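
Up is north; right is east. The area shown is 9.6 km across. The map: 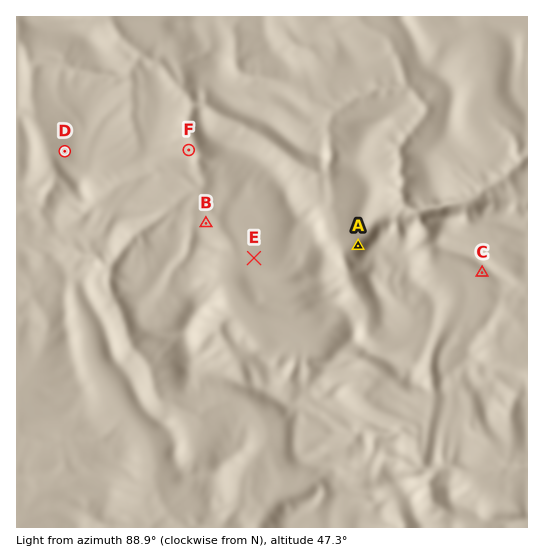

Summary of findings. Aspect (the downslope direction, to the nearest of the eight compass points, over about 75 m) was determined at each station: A NW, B NE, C SW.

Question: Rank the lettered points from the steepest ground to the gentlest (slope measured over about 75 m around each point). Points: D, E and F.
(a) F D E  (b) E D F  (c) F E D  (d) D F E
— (a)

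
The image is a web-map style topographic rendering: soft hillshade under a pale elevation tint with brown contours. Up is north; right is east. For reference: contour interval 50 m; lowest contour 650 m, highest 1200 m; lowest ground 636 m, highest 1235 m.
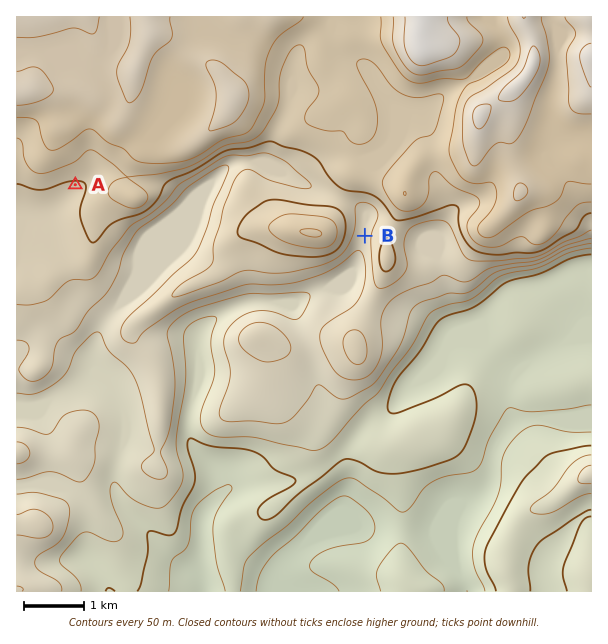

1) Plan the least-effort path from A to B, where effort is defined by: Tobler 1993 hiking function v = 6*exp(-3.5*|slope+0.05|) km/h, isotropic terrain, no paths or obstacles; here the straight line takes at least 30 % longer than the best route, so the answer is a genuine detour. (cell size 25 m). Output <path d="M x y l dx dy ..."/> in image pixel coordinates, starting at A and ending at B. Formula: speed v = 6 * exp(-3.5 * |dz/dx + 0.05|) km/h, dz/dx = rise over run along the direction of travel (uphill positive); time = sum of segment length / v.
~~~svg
<path d="M75 185l3-2 17 0 9-4 63 0 3-2 13 0 42-21 14 0 78 39 12 0 15 8 6 6 12 24 3 3"/>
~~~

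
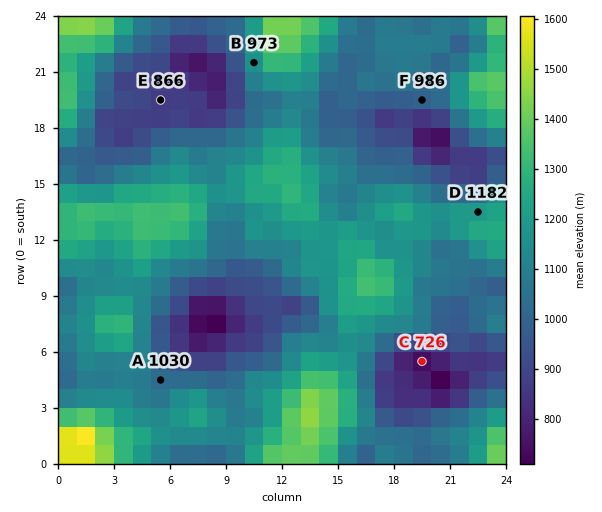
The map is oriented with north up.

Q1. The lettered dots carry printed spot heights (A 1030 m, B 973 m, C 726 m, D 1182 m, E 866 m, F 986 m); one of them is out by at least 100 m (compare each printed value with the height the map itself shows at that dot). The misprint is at B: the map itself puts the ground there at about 1148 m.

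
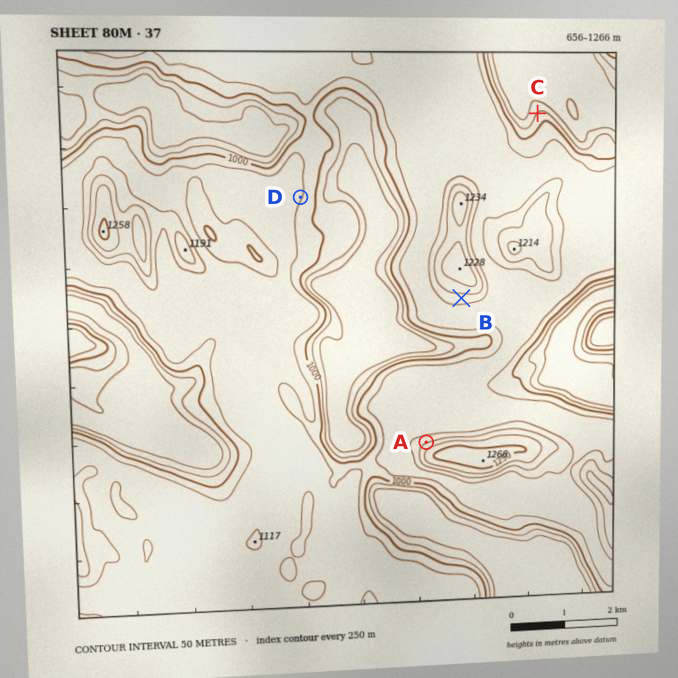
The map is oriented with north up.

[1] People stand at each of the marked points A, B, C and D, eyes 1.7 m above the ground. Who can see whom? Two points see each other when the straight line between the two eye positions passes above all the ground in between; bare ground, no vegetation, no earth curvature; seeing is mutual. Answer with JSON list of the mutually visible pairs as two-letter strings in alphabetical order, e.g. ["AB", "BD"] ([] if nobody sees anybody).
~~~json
["AB", "AD"]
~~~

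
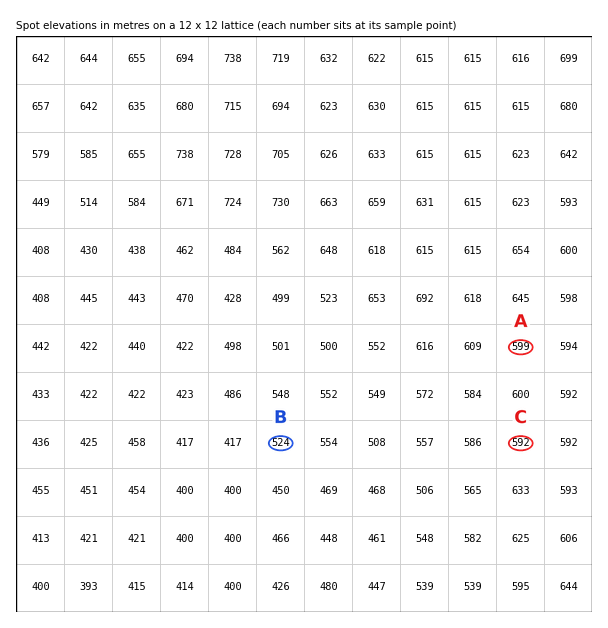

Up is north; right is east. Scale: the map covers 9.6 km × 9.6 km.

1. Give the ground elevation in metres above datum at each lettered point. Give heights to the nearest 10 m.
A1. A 600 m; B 520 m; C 590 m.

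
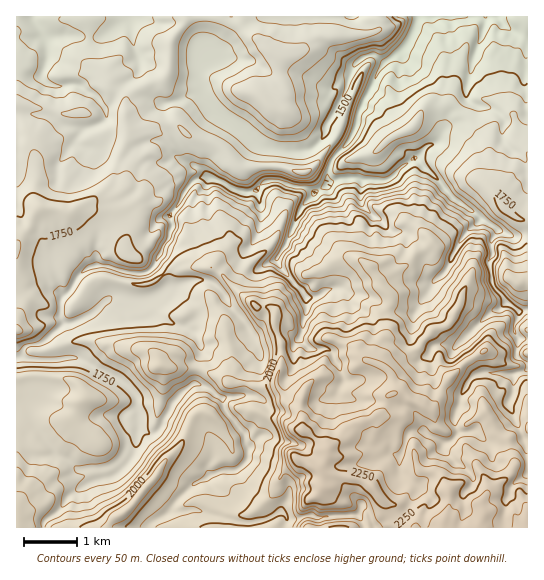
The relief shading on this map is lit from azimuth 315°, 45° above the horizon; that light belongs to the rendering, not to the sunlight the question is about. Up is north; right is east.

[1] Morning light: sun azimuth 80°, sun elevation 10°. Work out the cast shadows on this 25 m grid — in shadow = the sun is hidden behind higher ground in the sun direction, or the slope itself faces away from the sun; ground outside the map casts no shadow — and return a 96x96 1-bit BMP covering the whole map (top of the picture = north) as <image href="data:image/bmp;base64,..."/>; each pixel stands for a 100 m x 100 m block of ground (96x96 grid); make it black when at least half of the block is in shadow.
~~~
<image width="96" height="96" href="data:image/bmp;base64,Qk2+BAAAAAAAAD4AAAAoAAAAYAAAAGAAAAABAAEAAAAAAIAEAAATCwAAEwsAAAIAAAAAAAAA////AAAAAAAGAAAAAAD+ABzAAAAAB8AAAAf8APAAAAgBj+AAA///h/BgAAgAT/AAAf//gfAgCAsAH/gAA//+gfADjA4AP/wAA//+AfAHiA4AP/4AA///A+AfjgwAH/8AD///AeAfDwQAD/+Af///AAAPBwAAB//Af///AABiBgAAA//AP///AADgDgAAAf/gH//+AADgPBAAAH/wB//wAAHgPAAAAB/wA//wAAHgeEAAAB/4H//3AADA8AAAAA/8H///AADA8AAAAA/+D///AABAcAEAAA/+B//8AAAHAQMAAA//Af/4AAAOMwMAAA//Af/4AAAMMwcAAAP/Af/4AAAMMA8AAAP/g//4AAAYPw8AAAP/g//4AGAQPw8AwAPvw//4APgAHg8AAAfnz//4APgAHg8AYA/j//+8ABAAHg8A4D/h/n+8AAAADAYAAP/g/n+MAAADhAYAA//AfH+CBgADgAYAB//AAH+IDgADAAAAD//AAD+JngACYIAAP/+ADD/JnwAGcANAP/+AHH/J/wAGfgcAH+AAGH/P/gAAfgcABwAAPn/f8AAgPwMCAAAAcP+PwAAwHwcAAAAAeP+PwAB4DwcAAAAAfP8HgAA4A4YAAAAB/f8HAQA4AYcAwAAB//8HgSA/wAMAwAAA//sDgeAfwBMAwAAAf/gDg8AfwB4AwAAAf/ADg5gf4D4A4AAAd+AD7/gf4DwAcAAAZ4AHP/AP4HwAOAAA/wAfH+AP8PwAGAAA/gA8H+AH8PAADAPg/AB8H8AD+PAAAH7wcAD4D8AB+PAAA/h4AAH4D4AA+PAAA+B8AAD0wwAAePAAAYA8AAD9gAAAeOAAAAA8AAB/cAAAOOIAAAAeAAA/4AAAGGcAAAAOAAA/wAA4GA8AAAAOAAA/gAJwAH4AAAAPAAOfgA4AA/wAAAAOAAOfAx4AB/hgAAAOAAOPBz4AD/DgAAAHAAeGTnwAH+DgAAAHCAeD3ugAf8DAAAADiAcB/MhA/8AAAAABiA8B/MDB/4AAAAABiOcAeEfB/gAAAAAAT+f+MA/D+AAAAAAAP8f8IP/H8AAAAAAAP4P4M/HP4AAAAAAAPgAAOMDfwAAAAAAAfAAAOAB/AAAAAGAAQAAAHAA8AAAAAGAAAAAAjwAcIAAAACAAAAAAz8AAYAAAABAAAAAAZ+ABwAAAABAAAA+Ac/AAAAAAABAAAD+Ac+AAAAAAADAAAP+AOeAAAAAAAPAAAf8AOeBAAAgAAPAAA/4AGPDgABAAAPAAB/4AHPDgAAAAAPAAH/wADPDwAAAAAYAAP8AADnBwDAAAB4AAP4AABnwADAAADwAAH4AABzgABAAADAAADwAABzgABAAGAAAAAAAAAxwGAAAGAAAAAAAAA4weBgACAABwAAcAAYQ+AAAAAAAwAP4AAMB4AAAAAACQAf4AAAB4AwAAAAEAAfwAADA4AwAAAAMAA/gAABA4AwAAAAIAAfAAAAAwAYAAAAAAAOAAAAA8AYAAAAAAAAAAAAAYAYQAAAAAAAAAAAAAAJwAAAAAAAAAAAAAADg="/>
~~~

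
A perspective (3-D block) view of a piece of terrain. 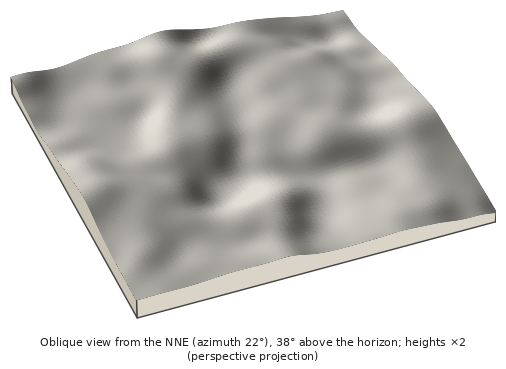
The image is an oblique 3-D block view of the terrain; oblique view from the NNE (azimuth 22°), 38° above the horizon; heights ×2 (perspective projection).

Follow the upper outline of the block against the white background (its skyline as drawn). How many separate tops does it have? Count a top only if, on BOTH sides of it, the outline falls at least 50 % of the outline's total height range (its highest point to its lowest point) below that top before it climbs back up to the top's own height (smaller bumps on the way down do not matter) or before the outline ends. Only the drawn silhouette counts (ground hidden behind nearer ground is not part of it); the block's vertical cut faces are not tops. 0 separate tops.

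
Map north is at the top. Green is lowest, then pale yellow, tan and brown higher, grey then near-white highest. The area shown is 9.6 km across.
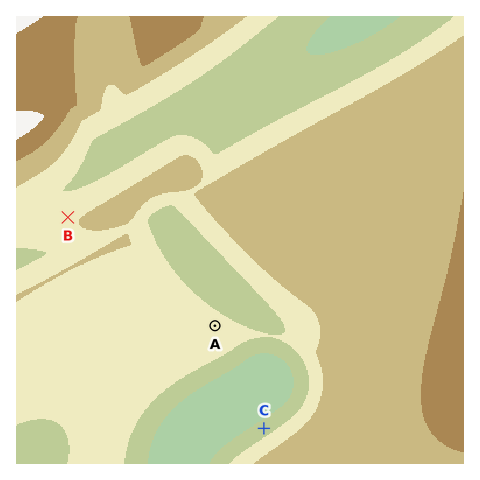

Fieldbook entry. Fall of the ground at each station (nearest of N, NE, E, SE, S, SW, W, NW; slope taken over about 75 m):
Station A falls NE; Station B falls NW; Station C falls NW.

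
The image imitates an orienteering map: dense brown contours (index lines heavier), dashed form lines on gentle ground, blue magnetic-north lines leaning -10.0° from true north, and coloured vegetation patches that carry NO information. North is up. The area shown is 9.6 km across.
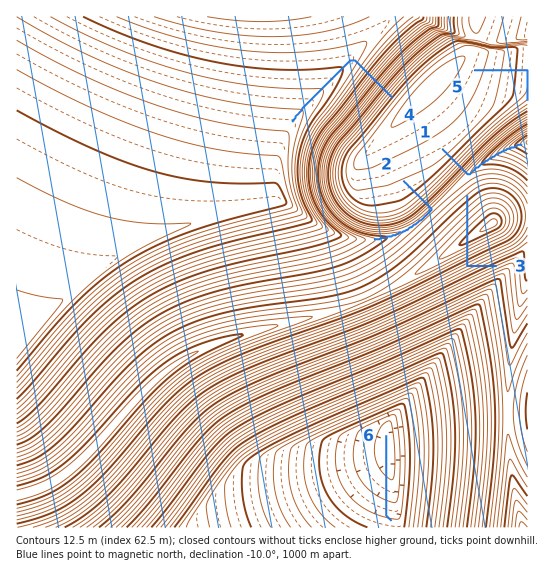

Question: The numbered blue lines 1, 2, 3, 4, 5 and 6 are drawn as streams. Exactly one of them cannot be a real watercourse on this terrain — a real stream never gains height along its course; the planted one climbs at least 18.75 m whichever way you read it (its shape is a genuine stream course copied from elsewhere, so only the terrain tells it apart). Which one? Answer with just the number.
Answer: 3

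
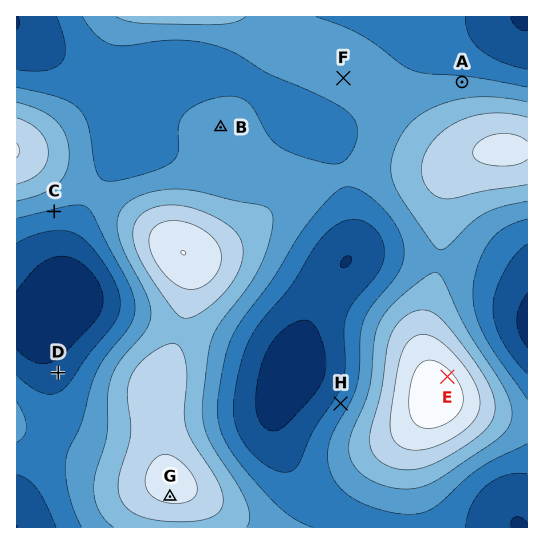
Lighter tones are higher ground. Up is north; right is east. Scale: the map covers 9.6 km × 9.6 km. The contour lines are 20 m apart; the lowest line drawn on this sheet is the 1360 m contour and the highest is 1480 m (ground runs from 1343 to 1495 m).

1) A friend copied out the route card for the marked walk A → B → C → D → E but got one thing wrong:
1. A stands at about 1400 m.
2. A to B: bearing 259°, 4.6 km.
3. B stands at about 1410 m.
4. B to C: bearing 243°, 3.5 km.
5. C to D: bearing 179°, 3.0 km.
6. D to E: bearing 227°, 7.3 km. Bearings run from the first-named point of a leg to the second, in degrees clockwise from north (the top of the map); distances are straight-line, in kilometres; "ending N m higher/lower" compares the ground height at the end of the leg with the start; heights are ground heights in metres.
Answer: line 6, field bearing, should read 91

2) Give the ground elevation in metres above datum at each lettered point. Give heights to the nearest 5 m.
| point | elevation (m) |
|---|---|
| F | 1410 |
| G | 1465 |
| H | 1390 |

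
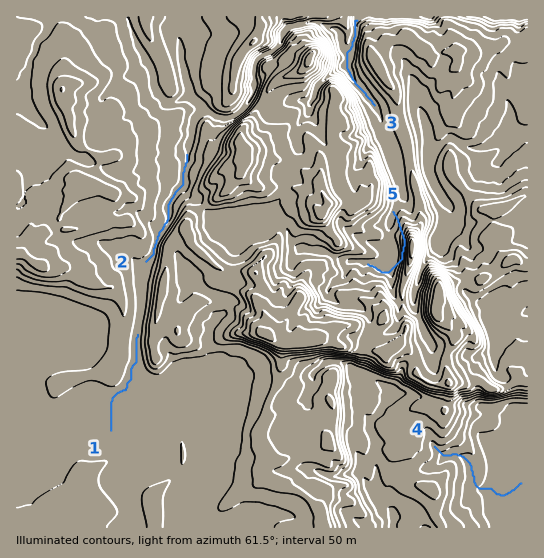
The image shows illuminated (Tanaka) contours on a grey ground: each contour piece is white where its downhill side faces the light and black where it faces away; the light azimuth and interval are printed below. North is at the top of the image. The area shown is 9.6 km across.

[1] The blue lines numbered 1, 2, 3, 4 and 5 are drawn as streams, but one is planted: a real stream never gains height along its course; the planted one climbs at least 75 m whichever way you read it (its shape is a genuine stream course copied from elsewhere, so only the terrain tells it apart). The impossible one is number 5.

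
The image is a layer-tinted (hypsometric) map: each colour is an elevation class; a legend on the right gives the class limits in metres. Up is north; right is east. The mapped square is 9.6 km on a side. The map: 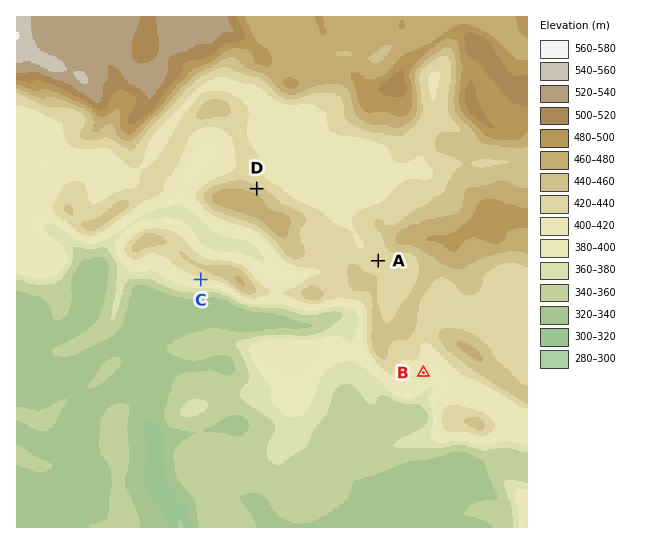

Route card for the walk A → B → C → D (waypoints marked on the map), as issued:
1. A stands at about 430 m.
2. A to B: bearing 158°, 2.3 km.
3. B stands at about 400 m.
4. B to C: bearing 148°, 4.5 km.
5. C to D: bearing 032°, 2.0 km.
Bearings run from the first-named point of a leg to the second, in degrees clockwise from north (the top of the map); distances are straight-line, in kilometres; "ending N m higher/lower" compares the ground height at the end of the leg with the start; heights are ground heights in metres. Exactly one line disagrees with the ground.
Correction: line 4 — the bearing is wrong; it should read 293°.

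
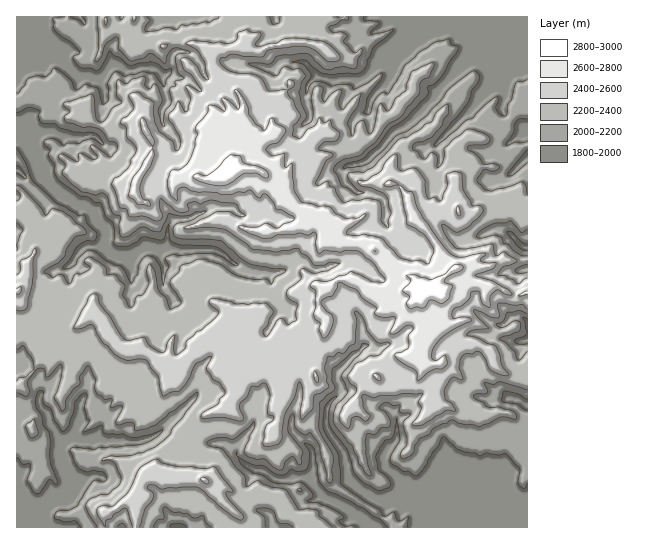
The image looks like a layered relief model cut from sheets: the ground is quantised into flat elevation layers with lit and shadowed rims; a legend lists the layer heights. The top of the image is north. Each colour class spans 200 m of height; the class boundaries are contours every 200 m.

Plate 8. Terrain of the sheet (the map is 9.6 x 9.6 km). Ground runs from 1820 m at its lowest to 2930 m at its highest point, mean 2270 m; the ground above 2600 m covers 8.3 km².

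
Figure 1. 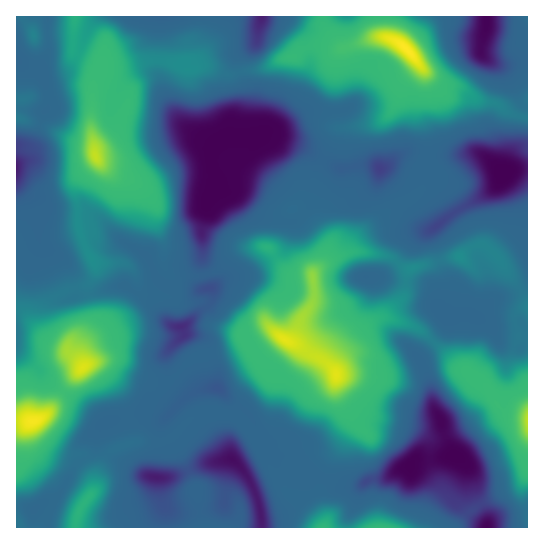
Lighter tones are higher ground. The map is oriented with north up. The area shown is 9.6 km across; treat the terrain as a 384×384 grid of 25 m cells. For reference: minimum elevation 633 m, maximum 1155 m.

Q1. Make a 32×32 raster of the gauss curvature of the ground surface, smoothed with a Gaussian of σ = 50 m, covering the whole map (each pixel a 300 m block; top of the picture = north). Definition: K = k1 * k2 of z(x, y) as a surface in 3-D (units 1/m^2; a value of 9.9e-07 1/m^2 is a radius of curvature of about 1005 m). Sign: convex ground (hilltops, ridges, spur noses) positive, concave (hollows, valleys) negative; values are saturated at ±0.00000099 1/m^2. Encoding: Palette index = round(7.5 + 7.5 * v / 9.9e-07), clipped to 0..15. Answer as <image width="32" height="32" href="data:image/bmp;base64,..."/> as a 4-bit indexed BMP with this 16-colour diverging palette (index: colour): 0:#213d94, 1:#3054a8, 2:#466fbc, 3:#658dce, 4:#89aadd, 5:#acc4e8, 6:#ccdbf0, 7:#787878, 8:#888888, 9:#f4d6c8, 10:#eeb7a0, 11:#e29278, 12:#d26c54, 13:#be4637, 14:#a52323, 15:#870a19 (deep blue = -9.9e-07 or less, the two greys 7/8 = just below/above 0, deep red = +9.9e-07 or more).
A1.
<image width="32" height="32" href="data:image/bmp;base64,Qk12AgAAAAAAAHYAAAAoAAAAIAAAACAAAAABAAQAAAAAAAACAAATCwAAEwsAABAAAAAAAAAAlD0hAKhUMAC8b0YAzo1lAN2qiQDoxKwA8NvMAHh4eACIiIgAyNb0AKC37gB4kuIAVGzSADdGvgAjI6UAGQqHAIdqbId4d3ebVp/6uXh5H2eXeYiHd3eImHdTJydJeWBQlnfcZXeKeWd4d3ka5meHWplnRGb+BZZ3eHd3D4d42Jpod3Z1aIiuh4d2ZgiIeMaGdHmIiHd3aGd4l2nzkmOHU/9peHd4h3V3hYeYd4aomnfplNl3eHiHgqikZ2qN93NzSCA5VYd3lp12eHZ5MkinZod+1od3d3aId4r1fVRNiHlFduaXZ4hnh3dmh3lofrpZmXt4eXiki4bod3ddxQeEmWlnd4hc+Q9YlHh4VUiId4hXeJvWRaCHWMh4hHl6h4d3h3lWVnd5iJV8Rle1h4d4hoiHWJd3d4edR9T+mTl4d4eHiJh3d3dnlEWTPHKIOneHeHh3h4WCdU9WWHt3hmpoh4d4iJeCeHlEW5ymiGqYd3d3h3aHq4q2R3h0Z2d3hoh3Z3KYl4uIedWId3d3d4cIlmcvdXend4iJiId4Z3eI6KlYiFlnlXZ3dXh3hfl3d4aMebb8ZLZ3iHfFV4d3d3P6h3UImHSnmHd4mGd2R5aGSHeWqTd3e6V4edaHdbxnh4iHh4pXiXOKi2hWc393d5pxh4d4h31nh3d3iJyWR3JbaHd4ZYh1V4h3MJc5dnhvCEUXdol4hmeIiDX5d4eb6Zf/h4t2fZWIh3ebWHdx3teUl5dXaCd4d3d4e0mGFEVYKYp3"/>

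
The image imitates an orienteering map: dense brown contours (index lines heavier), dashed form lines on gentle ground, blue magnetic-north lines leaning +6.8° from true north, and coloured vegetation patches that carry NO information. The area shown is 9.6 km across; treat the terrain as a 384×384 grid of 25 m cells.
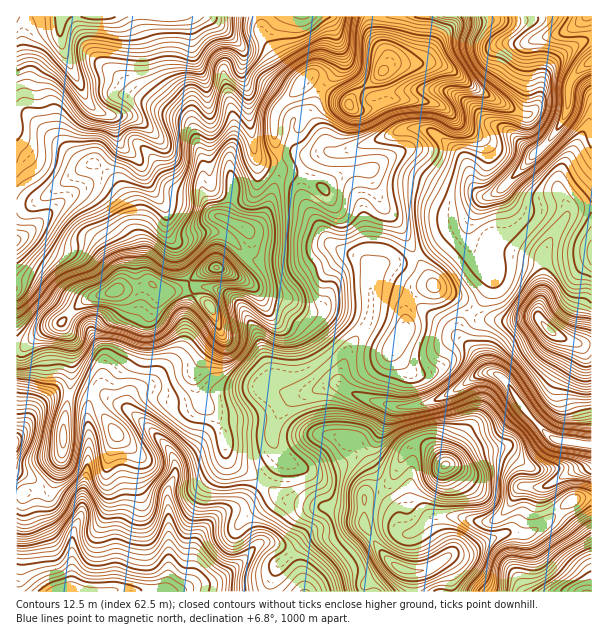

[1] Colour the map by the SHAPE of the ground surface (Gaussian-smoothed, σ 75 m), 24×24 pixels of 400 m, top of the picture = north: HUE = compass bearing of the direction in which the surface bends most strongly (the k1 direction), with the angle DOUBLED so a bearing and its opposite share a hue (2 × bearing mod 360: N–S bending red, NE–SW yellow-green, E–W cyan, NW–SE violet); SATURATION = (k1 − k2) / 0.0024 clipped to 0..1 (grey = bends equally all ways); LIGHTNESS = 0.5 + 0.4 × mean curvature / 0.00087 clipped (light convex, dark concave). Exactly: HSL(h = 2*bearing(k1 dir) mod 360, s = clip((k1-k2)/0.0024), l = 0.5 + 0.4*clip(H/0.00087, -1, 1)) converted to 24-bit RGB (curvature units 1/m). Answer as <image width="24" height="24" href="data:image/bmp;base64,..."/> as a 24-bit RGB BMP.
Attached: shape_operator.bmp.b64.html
<image width="24" height="24" href="data:image/bmp;base64,Qk32BgAAAAAAADYAAAAoAAAAGAAAABgAAAABABgAAAAAAMAGAAATCwAAEwsAAAAAAAAAAAAAp4J/bn9Zdlg7goVFcms/f5VISnVKYXpXQ2I/kqZ3uKCYg2iKUlFoXot1vWqetXFYitipemasxK6CVqtkQy9mpHBVYYlTUnJ9jJFQgqRyRTWNq6OManGKmquCRkeCbFGAtIF1IIpEr5ZrrFGHe1yHbad/ZECLvvLXXlGfzo7Ly7jS1Y+9OhpFncB0ZnxXTGRNubCfjbZnEzVVxpGKdWmIpb+JOyh8RJNshLiow4esNGhIfZZhYJqKlVOorOKwdGpEWmxLVI5PsK1bozN5qofhx6zayJfMYmSOupek1bqzChgwyqxraZSSvs2dIhRfwKGVPIJKi25Th5KseI6sipK1TFeR0smYd159imZrfFIxhW8wecNPH456dYSr4I3fxaPcxGl41WhFEkGFptSMdWuMxLZ1CiU9xY+QrY+ZXqehc6eWbYKId1dnUY2MxayYrm+WWjt/0Z+ehb2rrNC1OSRTY3QhE3csh9Vox3K16srLLJXhyD3FcpacxtzOHwhBhq9puLmdd6GWZWV8d09bbWVPb6ZlT45dwnC6P0Shy+bau7zeplaSg1e2qPnxcnnulE7WIVVC4sys4DXDO32rr9O7bhxBhi+BbbCAk7eBkId3UVZ0a1+zsbjTm7DFkLnBJonE1sjtlqTZs1Bni6d0terdlxB6Mw0AMywAOG9ocs1B3zhUU8KEgjU4jz2njr6/jJufgqWFeIGgal+JTIhpZ5lag6VqlHlDMC8JHDIBUX8R2orU7uPdkidWMwAh2O7ah5LDfoNbOZNNysRaUWJ+f2WJZpN4h253kZx3qKteRltDdmlphoJuaYNTcU86kT1DqWeqv5DJTrUYADMB7+kvMwAkcc1qtJhutJR1j8GiWXtjt8tcMU1Xg15TeYJDU31cl1dj2n0nMYpHXVM7gIVEb4hcV2+AiXicqZ+RdZ2CqIS12pbMLAcSJjCKm758kYxjtMmk24LXxHm8rOCmThRLhVQ2wtaOIn1YTidX5PfUVUHUgDSUlca8cqWHRHdiToKBrY2QpJWHYHpslE9sgFW2TlidrmVk0fPutcnjfUbI5MTd62CgNFKdkdHU063EmDSqK2SW2vrRKwcsl9efb4WXiHyxhpiyRGN/c4xqq4l4h1hbW4iAaYyxKSjU2PPcVL+Ee2RKIkQxvYKc08Pn28T0nJvMgI2vvKXnM9/qkSkJL8jVjMaxhJ+wV1uTtYqKTUl1b4iHoHCSq7+/dZy0WmR6MVhYxOSCuEtyhV2RX3SgNYwxY3E0mVJN17DNqNjHMS2C2n3u1+L0Uy/XqJZoV21jZmeBnHBmbFl6Z3pucJdojraKgVF2emd1XG52jq9Ko4dQY4RXQWg/m2uEoZ9kQZZCe4g7vqlRRyJGM2Ak2IIPk0JJr7ONX2F5al1SgFtEaG1YdnNcech1b1BtgGd+hn6LanyHeJ+atoyBdnFmZ5t9OXdUead1jnacoJiIo492OjRnvXKyntHEhazAwZaad1qFfUV9lLeYZFqZmLuqe6h3V1Nsa5eFbn+wmniqY31msoZ4knmfmYulm3GnUXlKY3ZUfKRrmk2PcFSNb8BapWdCQpo/uHZmhFCFdoSpf6OEYWKFkax+kWd1Y3l8f51dN1gaIlx4xZG5lKyGf4mafIVsi2x4pIicbqSQcrKSSD53VEaZza+GZsCNUKe1mUpYc3qidJaWmnOekompqIeAe2ZmfY5zaE97xYqOEH9BF4uO4ra8eXWDi296dpmIgrSyqsTHhDCQZ7uiPh1AquCZmWPIqDWyzH1UkY5fYW9We3A/T3UtoKVaq5K7r1eWcDovebqQyIOXATIID7Mwy46NeZuHgqiDVbN1bjQtd1QoeStHba62jst5kjozZyOj5bubdF2HkkmKwkJgwNmEN1oYNDQMYzgWyPjbbCdVkiZN8ebaADMx5o93gZuDmLqQcy6BpD5zb6eva6qtc5ydwGt/mdNaJSWHyH54zoOjP2mTy9vtzXHHwHbejKbrffXrhRMmddfwlcrs3pGxEQ2+IMTToKaQjLR6RxJJibmCgqSkb4eXaaiOgjGX2uiZJiBqWa6m4bbctarXK3qJ3kiMzJ6mqlqzflTD0PvxKzysfktsqm+I6E2FBmVEoalwg0NlS0O0nMCwd3SQfm6Ck5Z0Lz9j0eGnWRNPaqxAL3dBz6yHPxNOycN6s8yxg3+4x9Wtn5cxHxQYaHU8UXRCxXCOvU7KpqFxR1WAXLZ5g3dhf19idJBug3VbVndJXCosvI93h6+FVnlncYJGOB1WweWclZ5UZIyAxpfD7LbgUznEdI+7VHutVY1GRo2F"/>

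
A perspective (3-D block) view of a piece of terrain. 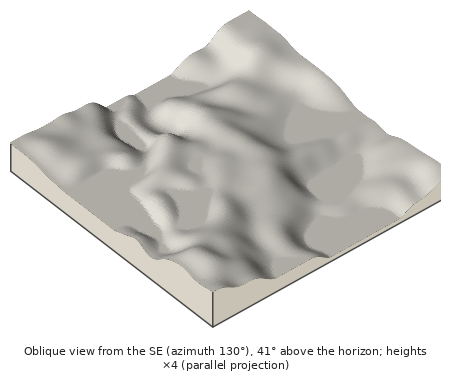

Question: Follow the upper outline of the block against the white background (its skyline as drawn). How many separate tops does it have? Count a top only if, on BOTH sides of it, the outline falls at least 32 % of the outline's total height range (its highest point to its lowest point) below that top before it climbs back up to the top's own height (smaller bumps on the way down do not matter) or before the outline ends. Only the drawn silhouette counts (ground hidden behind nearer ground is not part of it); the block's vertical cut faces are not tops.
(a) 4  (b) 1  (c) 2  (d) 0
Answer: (b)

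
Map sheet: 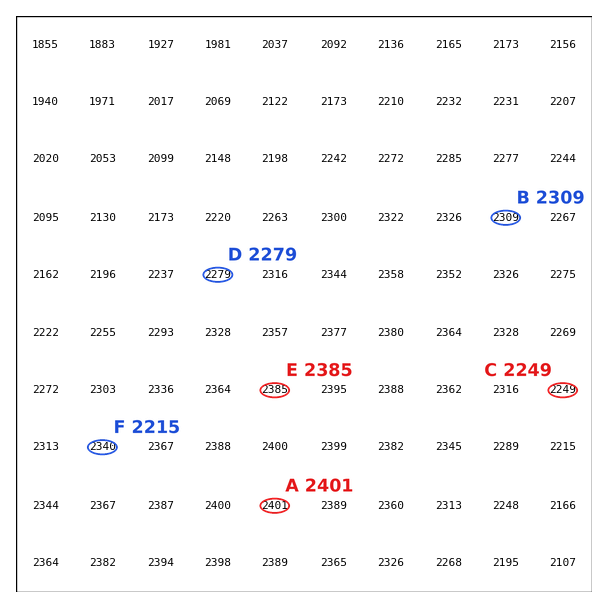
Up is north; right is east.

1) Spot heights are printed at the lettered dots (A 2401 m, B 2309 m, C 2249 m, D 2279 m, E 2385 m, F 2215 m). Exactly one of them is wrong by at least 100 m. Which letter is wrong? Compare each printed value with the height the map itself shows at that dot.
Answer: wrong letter F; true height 2340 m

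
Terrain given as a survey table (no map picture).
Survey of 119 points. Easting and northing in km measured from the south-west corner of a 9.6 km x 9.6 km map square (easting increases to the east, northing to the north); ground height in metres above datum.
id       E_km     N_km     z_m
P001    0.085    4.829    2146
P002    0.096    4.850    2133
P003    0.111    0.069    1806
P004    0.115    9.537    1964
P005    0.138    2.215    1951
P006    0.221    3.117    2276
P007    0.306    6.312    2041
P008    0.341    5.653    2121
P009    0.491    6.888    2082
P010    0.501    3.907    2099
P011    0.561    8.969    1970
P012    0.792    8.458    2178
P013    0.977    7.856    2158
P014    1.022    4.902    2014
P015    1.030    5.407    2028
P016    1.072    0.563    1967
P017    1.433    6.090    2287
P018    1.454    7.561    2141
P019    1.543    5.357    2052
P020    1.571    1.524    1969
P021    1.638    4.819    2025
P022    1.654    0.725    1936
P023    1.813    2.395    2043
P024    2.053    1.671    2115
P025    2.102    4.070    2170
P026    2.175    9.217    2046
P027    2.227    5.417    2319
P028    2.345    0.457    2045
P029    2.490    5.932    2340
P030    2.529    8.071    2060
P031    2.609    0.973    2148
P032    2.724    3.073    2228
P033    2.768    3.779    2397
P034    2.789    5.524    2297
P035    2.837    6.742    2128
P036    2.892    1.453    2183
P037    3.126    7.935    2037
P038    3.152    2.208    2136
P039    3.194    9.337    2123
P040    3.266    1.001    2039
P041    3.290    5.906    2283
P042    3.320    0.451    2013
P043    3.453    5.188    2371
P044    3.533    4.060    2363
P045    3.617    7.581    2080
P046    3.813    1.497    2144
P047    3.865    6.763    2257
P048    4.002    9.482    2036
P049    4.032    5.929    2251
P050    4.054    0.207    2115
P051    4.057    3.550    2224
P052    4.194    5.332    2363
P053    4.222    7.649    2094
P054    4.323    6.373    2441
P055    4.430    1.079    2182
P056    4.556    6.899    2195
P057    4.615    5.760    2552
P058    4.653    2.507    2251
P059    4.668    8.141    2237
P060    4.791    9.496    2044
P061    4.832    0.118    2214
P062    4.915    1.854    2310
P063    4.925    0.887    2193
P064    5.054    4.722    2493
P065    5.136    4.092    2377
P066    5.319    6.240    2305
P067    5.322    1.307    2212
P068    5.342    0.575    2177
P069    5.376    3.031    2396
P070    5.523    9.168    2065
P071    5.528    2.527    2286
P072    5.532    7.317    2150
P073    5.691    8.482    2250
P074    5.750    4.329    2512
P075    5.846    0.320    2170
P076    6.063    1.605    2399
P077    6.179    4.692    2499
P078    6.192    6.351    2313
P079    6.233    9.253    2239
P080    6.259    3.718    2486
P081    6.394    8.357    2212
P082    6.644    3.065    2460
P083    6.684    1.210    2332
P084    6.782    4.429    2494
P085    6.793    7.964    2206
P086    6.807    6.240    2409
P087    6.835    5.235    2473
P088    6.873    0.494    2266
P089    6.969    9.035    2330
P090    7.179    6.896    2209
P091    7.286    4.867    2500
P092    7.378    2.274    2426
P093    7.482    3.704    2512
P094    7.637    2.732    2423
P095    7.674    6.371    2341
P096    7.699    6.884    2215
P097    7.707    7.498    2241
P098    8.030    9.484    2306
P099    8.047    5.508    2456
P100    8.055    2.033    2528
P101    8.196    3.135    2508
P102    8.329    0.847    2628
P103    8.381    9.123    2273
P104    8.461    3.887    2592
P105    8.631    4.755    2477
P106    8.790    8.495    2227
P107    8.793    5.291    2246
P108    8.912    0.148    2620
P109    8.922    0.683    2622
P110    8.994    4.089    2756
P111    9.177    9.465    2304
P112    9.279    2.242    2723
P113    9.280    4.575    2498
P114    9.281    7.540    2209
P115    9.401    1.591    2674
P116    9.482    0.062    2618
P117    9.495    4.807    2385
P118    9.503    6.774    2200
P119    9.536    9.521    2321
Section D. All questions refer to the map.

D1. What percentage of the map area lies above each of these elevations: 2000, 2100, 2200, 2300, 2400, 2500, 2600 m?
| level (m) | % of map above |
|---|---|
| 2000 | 95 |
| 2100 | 78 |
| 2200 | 61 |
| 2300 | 39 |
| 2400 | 24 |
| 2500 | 13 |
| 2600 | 6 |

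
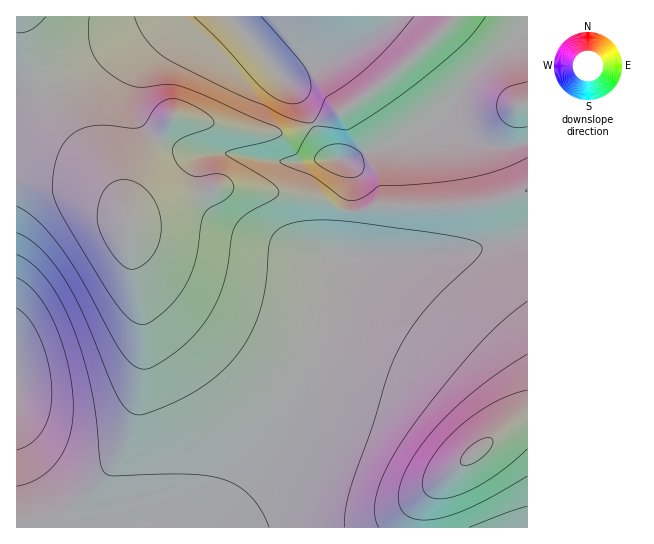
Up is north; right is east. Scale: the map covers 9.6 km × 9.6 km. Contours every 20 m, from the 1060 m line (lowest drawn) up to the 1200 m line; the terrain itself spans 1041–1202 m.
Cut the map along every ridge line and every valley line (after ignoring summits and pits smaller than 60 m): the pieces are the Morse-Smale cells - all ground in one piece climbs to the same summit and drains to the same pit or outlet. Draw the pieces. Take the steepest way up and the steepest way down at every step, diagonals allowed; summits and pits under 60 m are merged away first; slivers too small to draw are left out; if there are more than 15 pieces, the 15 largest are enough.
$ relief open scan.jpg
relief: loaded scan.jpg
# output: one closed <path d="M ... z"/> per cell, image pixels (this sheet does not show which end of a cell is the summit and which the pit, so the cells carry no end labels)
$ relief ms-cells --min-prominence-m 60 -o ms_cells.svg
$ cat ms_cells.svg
<path d="M229 16l-213 1 1 511 190 0 32-34 32-49 20-40 20-48 32-98 52 0 56-6 39-6 38-12-1-92-25 5-13-1-18-6-28-17-9-3-35 22-32 9-13 7-21 0-8-9-29-59z"/><path d="M527 236l-37 11-39 6-56 6-52 0-32 98-20 48-20 40-32 49-31 33 319 1z"/><path d="M527 16l-298 1 67 74 32 63 5 5 21 0 13-7 32-9 35-22 9 3 28 17 18 6 13 1 25-5z"/>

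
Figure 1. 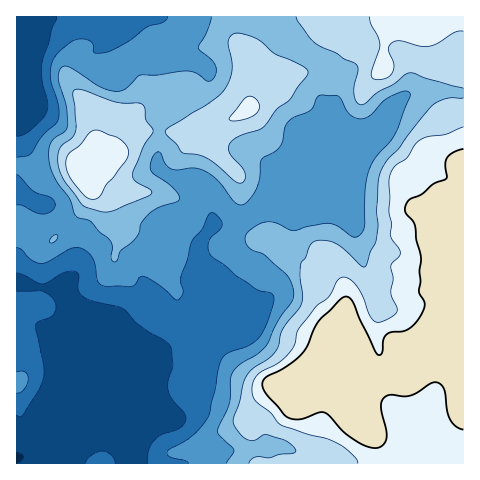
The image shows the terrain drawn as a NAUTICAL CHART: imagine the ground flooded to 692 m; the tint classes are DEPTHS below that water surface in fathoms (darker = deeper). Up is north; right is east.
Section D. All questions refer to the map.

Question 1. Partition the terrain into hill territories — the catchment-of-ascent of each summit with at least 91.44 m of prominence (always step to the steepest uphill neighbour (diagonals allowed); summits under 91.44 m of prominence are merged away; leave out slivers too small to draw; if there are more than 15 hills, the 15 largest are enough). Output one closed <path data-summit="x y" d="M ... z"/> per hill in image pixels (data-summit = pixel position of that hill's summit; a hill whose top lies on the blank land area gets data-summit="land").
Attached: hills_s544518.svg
<path data-summit="land" d="M442 91l-33 3-9 5-26 28-55 23-63 64-20 8-21 2-15 19 0 18-4-6-32-7-11 4-6 5-5 8-2 10-4-11-5-5-16-7-13-2-12 6-19 22 5-7 2-23-4-17-21-23-6-3-9-1-21-13-1 90 25 7 22-1 3 3 7 15 12 14 9 16 5 32-7 18-16 19-8 13-35 35-15 5-2 6 447 1 1-370z"/><path data-summit="87 178" d="M152 16l-12 0-8 10-8 5-9 0-59-13-11 0-7 4-9 20-13 4 0 144 22 14 9 1 6 3 19 20 6 13-1 23-3 12 16-20 12-6 13 2 16 7 5 5 4 11 2-10 5-8 6-5 11-4 32 7 4 6 0-18 13-19-2-18-6-16-9-6-28-8-11-12 4-46 6-9 10-5-10 1-14-18-4-9 1-9 7-12 0-30z"/><path data-summit="249 109" d="M273 16l-120 1 4 10 0 29 2 2 13 4 28 2 7 6-1 11-11 12-32 20-3 11 0 26-3 14 11 12 28 8 9 6 5 11 4 24 27-4 15-7 61-63 16-39 4-25-8-21-4-6-16-7-14-10-18-17z"/><path data-summit="383 68" d="M463 16l-189 0 0 4 3 6 18 17 14 10 17 9 11 25-4 25-16 39 57-24 26-28 9-5 31-3 23 2z"/><path data-summit="18 383" d="M19 282l-3 1 1 175 16-6 29-27 14-21 16-19 7-18-5-32-9-16-12-14-7-15-3-3-22 1z"/>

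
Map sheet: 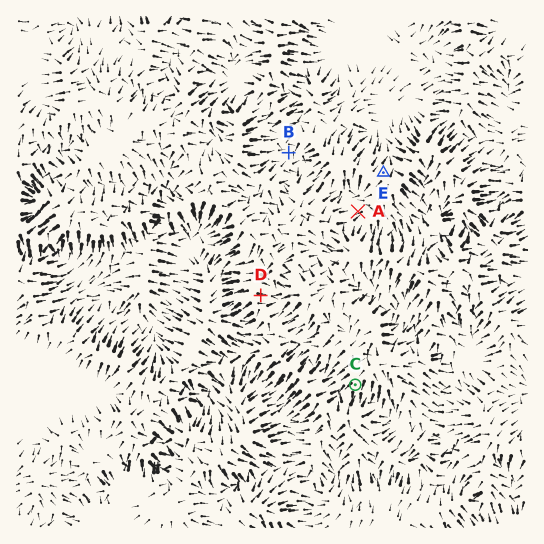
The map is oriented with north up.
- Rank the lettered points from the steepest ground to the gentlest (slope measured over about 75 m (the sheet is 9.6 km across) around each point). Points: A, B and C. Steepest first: C A B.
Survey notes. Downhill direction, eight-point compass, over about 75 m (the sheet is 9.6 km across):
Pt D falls E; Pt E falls NE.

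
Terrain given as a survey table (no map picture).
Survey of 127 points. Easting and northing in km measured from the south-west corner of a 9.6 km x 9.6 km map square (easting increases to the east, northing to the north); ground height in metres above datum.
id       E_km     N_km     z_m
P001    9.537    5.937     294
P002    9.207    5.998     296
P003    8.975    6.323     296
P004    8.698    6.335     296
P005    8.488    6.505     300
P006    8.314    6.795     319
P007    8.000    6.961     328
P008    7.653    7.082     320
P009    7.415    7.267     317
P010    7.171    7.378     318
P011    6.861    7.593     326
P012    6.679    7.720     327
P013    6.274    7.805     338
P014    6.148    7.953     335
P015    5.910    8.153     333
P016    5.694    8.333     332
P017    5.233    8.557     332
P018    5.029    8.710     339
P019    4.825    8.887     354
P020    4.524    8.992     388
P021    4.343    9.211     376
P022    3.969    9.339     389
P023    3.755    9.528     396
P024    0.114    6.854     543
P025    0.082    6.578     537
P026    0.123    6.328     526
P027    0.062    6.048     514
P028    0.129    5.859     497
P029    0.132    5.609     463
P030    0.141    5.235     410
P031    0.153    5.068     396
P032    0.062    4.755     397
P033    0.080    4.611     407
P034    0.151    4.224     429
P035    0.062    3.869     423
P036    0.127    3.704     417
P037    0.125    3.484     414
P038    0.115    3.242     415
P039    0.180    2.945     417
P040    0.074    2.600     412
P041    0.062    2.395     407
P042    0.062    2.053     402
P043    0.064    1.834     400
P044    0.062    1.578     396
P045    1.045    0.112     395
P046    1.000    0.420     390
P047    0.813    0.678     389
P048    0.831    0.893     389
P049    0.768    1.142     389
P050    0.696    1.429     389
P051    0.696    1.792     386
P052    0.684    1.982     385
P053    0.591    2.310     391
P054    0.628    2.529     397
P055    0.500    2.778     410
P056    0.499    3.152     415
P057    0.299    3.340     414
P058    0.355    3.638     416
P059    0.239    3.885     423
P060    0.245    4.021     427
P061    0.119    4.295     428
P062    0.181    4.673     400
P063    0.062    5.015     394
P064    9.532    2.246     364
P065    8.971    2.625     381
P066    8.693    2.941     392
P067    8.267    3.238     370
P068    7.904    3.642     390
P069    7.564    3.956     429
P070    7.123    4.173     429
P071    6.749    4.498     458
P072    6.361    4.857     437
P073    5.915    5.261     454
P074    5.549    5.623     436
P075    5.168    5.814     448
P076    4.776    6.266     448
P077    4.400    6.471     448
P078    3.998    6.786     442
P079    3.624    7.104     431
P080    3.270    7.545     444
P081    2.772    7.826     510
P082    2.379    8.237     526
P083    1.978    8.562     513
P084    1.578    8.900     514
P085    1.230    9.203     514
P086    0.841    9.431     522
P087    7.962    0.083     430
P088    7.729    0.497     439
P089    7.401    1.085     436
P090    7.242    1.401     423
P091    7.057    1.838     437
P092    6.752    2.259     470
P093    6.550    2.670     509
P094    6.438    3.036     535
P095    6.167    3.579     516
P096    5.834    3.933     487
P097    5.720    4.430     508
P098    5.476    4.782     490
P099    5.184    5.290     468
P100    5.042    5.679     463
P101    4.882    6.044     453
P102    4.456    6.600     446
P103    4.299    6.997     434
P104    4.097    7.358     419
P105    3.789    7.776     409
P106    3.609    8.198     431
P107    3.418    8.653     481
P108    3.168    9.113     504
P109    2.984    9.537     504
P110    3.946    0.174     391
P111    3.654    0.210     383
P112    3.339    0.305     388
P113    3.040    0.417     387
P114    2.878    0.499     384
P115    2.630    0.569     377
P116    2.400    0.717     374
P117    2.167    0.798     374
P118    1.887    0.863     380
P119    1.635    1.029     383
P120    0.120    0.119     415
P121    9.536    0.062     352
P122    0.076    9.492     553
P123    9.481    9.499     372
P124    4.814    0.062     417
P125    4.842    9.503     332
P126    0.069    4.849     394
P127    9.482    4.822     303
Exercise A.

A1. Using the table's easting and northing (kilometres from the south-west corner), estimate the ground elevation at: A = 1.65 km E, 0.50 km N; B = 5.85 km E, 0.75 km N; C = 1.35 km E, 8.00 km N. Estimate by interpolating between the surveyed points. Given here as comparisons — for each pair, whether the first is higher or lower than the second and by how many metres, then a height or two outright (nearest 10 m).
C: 160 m higher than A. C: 130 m higher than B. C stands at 540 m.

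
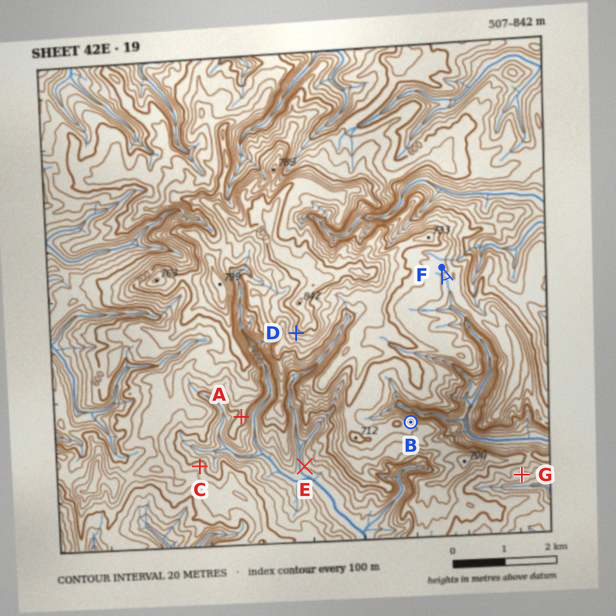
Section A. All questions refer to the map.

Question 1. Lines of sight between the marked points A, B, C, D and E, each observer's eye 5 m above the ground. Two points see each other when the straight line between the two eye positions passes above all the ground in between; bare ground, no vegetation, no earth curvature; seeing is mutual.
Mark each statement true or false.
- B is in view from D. true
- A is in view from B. false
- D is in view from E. true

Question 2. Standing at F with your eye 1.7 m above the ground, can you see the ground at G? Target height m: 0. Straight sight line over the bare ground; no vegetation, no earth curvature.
no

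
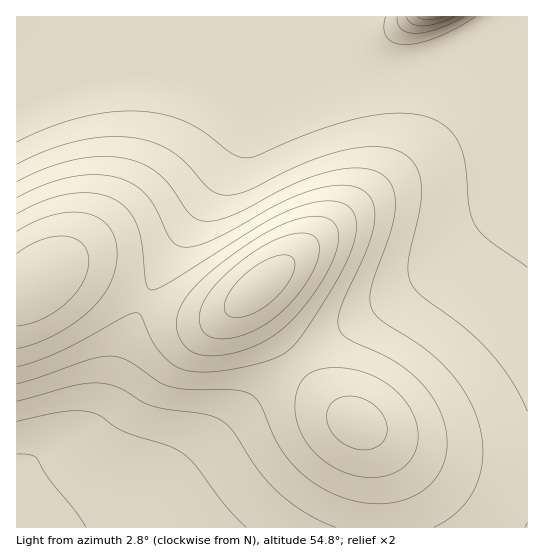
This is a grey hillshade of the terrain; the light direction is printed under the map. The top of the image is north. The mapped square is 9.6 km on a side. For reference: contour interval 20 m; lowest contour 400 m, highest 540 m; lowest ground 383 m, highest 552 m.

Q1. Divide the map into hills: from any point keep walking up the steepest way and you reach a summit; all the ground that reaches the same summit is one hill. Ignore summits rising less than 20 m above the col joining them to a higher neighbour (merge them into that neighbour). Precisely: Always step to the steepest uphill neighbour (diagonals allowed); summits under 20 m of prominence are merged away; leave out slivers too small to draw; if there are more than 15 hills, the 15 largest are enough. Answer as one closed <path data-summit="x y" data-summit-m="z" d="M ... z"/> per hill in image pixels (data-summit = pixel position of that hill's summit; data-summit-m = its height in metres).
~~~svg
<path data-summit="259 287" data-summit-m="552" d="M527 16l-14 0-27 19-33 17-34 12-21 4-27-1-16-8-7-8-5-10-4-25-104 1 5 74 4 24-1 19-6 15-17 30-55 82-18 33-23 53-16 54-11 21-14 15-25 20-42 21 1 50 89 0 5-3 30-20 34-28 90-88 36-30 38-27 92-57 38-30 35-34 24-29z"/><path data-summit="357 423" data-summit-m="509" d="M527 183l-23 28-51 48-47 33-67 40-38 27-36 30-90 88-40 32-28 18 420 1z"/><path data-summit="38 281" data-summit-m="536" d="M234 16l-218 1 1 460 14-5 27-15 25-20 14-15 11-21 16-54 23-53 18-33 55-82 17-30 6-15 1-19-5-40-3-57z"/><path data-summit="430 17" data-summit-m="470" d="M511 16l-170 0-1 13 8 22 7 8 16 8 27 1 21-4 34-12 33-17z"/>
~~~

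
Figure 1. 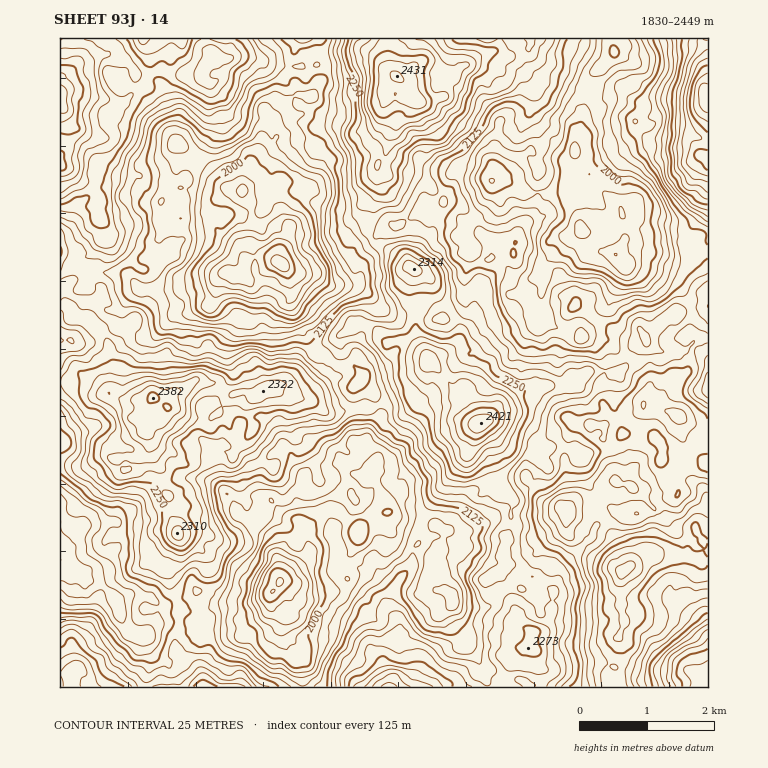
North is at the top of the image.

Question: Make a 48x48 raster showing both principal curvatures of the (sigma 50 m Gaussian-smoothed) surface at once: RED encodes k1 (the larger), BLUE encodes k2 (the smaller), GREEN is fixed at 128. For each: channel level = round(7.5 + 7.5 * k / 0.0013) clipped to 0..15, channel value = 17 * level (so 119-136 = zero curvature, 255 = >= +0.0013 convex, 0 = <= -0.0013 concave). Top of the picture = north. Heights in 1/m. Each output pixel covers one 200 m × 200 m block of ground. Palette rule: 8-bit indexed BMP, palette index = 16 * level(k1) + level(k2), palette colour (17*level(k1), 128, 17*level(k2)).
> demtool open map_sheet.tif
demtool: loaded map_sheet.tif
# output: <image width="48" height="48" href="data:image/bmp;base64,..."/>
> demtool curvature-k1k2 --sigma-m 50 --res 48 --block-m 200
<image width="48" height="48" href="data:image/bmp;base64,Qk02DQAAAAAAADYEAAAoAAAAMAAAADAAAAABAAgAAAAAAAAJAAATCwAAEwsAAAABAAAAAAAAAIAAABGAAAAigAAAM4AAAESAAABVgAAAZoAAAHeAAACIgAAAmYAAAKqAAAC7gAAAzIAAAN2AAADugAAA/4AAAACAEQARgBEAIoARADOAEQBEgBEAVYARAGaAEQB3gBEAiIARAJmAEQCqgBEAu4ARAMyAEQDdgBEA7oARAP+AEQAAgCIAEYAiACKAIgAzgCIARIAiAFWAIgBmgCIAd4AiAIiAIgCZgCIAqoAiALuAIgDMgCIA3YAiAO6AIgD/gCIAAIAzABGAMwAigDMAM4AzAESAMwBVgDMAZoAzAHeAMwCIgDMAmYAzAKqAMwC7gDMAzIAzAN2AMwDugDMA/4AzAACARAARgEQAIoBEADOARABEgEQAVYBEAGaARAB3gEQAiIBEAJmARACqgEQAu4BEAMyARADdgEQA7oBEAP+ARAAAgFUAEYBVACKAVQAzgFUARIBVAFWAVQBmgFUAd4BVAIiAVQCZgFUAqoBVALuAVQDMgFUA3YBVAO6AVQD/gFUAAIBmABGAZgAigGYAM4BmAESAZgBVgGYAZoBmAHeAZgCIgGYAmYBmAKqAZgC7gGYAzIBmAN2AZgDugGYA/4BmAACAdwARgHcAIoB3ADOAdwBEgHcAVYB3AGaAdwB3gHcAiIB3AJmAdwCqgHcAu4B3AMyAdwDdgHcA7oB3AP+AdwAAgIgAEYCIACKAiAAzgIgARICIAFWAiABmgIgAd4CIAIiAiACZgIgAqoCIALuAiADMgIgA3YCIAO6AiAD/gIgAAICZABGAmQAigJkAM4CZAESAmQBVgJkAZoCZAHeAmQCIgJkAmYCZAKqAmQC7gJkAzICZAN2AmQDugJkA/4CZAACAqgARgKoAIoCqADOAqgBEgKoAVYCqAGaAqgB3gKoAiICqAJmAqgCqgKoAu4CqAMyAqgDdgKoA7oCqAP+AqgAAgLsAEYC7ACKAuwAzgLsARIC7AFWAuwBmgLsAd4C7AIiAuwCZgLsAqoC7ALuAuwDMgLsA3YC7AO6AuwD/gLsAAIDMABGAzAAigMwAM4DMAESAzABVgMwAZoDMAHeAzACIgMwAmYDMAKqAzAC7gMwAzIDMAN2AzADugMwA/4DMAACA3QARgN0AIoDdADOA3QBEgN0AVYDdAGaA3QB3gN0AiIDdAJmA3QCqgN0Au4DdAMyA3QDdgN0A7oDdAP+A3QAAgO4AEYDuACKA7gAzgO4ARIDuAFWA7gBmgO4Ad4DuAIiA7gCZgO4AqoDuALuA7gDMgO4A3YDuAO6A7gD/gO4AAID/ABGA/wAigP8AM4D/AESA/wBVgP8AZoD/AHeA/wCIgP8AmYD/AKqA/wC7gP8AzID/AN2A/wDugP8A/4D/AMalw6SmtIDHk6P4k3H2g8bIsrKwtveUufulhqe1x3Jhw4Bgxda21IVggebFtte0tcn7x6OWpKKzYoP2lLP5pXHVQDCmx8Vhs+SxtaaUyLOAo+fX1+jYuJLD0pTG5+r6trbmpMemcYK018O1xYO1k1GRc2GSyLTH1pR0yMhyUHC06bbX+JSWpoOlgoK2xOrptenYtqZygDCE+YVi43BQw4Oj1bWUcMjrtsSj9bXVw2Gmt6XX1raDpXNiQXPlYoS0pOvn+YWQwYKR5JSE54Sj5sSBgsSnk8XEYNT4g1GStcS1psn29+XIlpaUkJSUY3GCtrOU9aJg2OmjyLfG2JTVtXCkg6PZprXGpff5goGQcLS0pti1YPfGhJaDkoR0haSl1HNy06Fgs6KR45S0w3PkgEDGhGHClIPGyeaxYZWiMLP1kdaTc+bYlZSiosTIuLakxZR0ctC1cpO09WCQ9LTVk2BgkXLVs3CllfbkgYOQcOf5gqS2pOrI6OeioKXYybe2laV0U5Wz+tf553DW+pOk5lAwhMPa2aKTtLX51nGS9PX556altaXZtoJhMFCjt8eWY5W1lLOzpeeRwcPE95GU1qBwtKCl9rLXxnHV9ZC0pIO098aElOm10qFQY2DDcaKDY5WD6dhwtsOy+vmhx/j3+ZDB+oCD95Fx94Gk+JOSpWCT9ueDxZOR8vfFhZNQcbK0lMeBlOfBptbm//vT+MTF8oK1tJLn+UFA1HGV9pSThIG06felxZVgx+iy1JWTlfiSgbaEYrFQlJOk9LLVxVCAtPezUIPCw+Gho3Jy9YFyY4WigPa1c2JQk8az+Pz05sOBgZSgk8NgULTF5cj4dIC1loPVtKaBcOnZhGHGtOWWlKalpfbYcDBhgsfGttmxw/qlsHGUt9fWkqH42LjGcEDUYXD0sejIsvi1sbVglfjolLG22Pjh0rVxoNOWg1CCpfn5cMXZtcf79rPCgaCQoLOjg/n3cZLo14FilMeSUaH11sOQsqBAxPmxtsJRc5Om1rWgsfX21efn1aXWk+jm5PnVtPX3oqCjcqaVYmKzhKSD+fqSprRg5uiw/NhhlXKl+ZWk5mBy6Oe0gfbH1KSjo7X0tXCAxcmUcaa1cHGA1siD1vVittrAyMfB+vjytpWT5qWltECS1NXTxvnEcICAspTm+ZVg1ZOj1DBAore0gcfHx/fGxKRio5WjtoFx+bXW+ZOVxaSloUCz6Njmp8by18Vg9qKjlITG+aGT89S3g7O35/38+aaUpqJgsFBi1bXHtmJxkoO3k5Tjpsa1+8ZQ1aOkoaOU2db49fP404Hl6KKks7XZ+NjVtYFgtdWjtZJxoWBRgdfG+Prz6Pr39sNhgfj1+ubn1+nJlHC2kIL4pYOmt7KC+dWR1bS216OD1XFxpeT0+emVtNmkpfm09/b39+DFtvn5yLbHsXBgkqfHtZTk2NnXlJTk5/j1+ZOk6rZhpYKy5tfoprZzsqRildT5xrCnxrPa6rWRoqJghJSn5/jTgpe1koOluIPI+Pjk+cWDtWJgkuSzpbXGlYTFs3GQo4Ho/JCm9YBw05Jhk9Ol6fzXg5OWxaF0lbbEtqGlotO16OfC1IBAkPejcoDU1pTW54GiwnN0xbDz+aLB+fjT9sfD97aWppWSg8eyIJCTpdf7kpSUg8Si98WT1tRgkrbF5rNggqS049Sl+fji+LST9FFS96WFpZVjQaDAUKPoovnn5bRggvj313Oi/eeDgbBwQNT51tiCUKOVx/3nYHCy9HFw06On1oKUYoP4xPSBtPjE9frTteiVpNeykbG2t9dwoPjIkuRgYLioo7TDsILllKT0gLXVsoKlscbY6regxNmSlPnBpvZhpfl1QKGzdKXGgKOQcNeUkKaTgKBgs/jXlej2oLT6kJKjkMbo6fnVoJOAhLOlyNTFkrCAkujFcKGSQFBw1NWQgHBA9cZwc+bp+vnYkMT54sWiYNbjg8fEQGBjhLalldW1k9SjsZXn+ceDhLKT9WAgo3Ny1thxgvb8+dmkcHGRofi3ocLFUYCRcGGklcSjcqOS1PrZpKKk6djVyJRjw4FgxfW22KWl8/X51XDTgVGlpunpoZSFo6SigpaEc9a2g5Ol1fbZprSRtPeUxJNjxufysWHp2aT3sXCQssSSYrP41ej2kmCAUaTJlJWEdOikUbST6vmE2LZgyPeCs/nk1qZgQHK2t8fVo1CglKW0Y9OUc6b55tfFUKa3g4SkpLKgk8Sj1/akg6Nwp/dyo9jDtOaiteTC17XY1LXFcZbp1eWlccalx9myxMa2YYRyYLPF6MeBsfZAk6aAtfV0k4EwtdnU2JJBpMWy5+iXcbXoyJdwlLRwwKJhpqaSlVFAg7b219b0xLW2o9mjpemlc4NxtKNBoXBAlLfq6vq0teVh5JEgUYKl+reRuIORtXGCtdj4tfzXYOW1cKWVk8fElIWRhKaDpsjCs6XH+sSUpIFgkNdwUZWl+baBo6K22KOkwuj76faCYca1hJOScaHA1bRxYaa2pdqDUaPDwvShMNKSs6NwpKWh5JOAcpLYtsXlssbo+9G01en5uZVjMGC12Oq2sLSEpcWCs/rHhPfHkdb7hJWAksm11baicYLGpZTWobb2kOb4lHXWt4JQQGLXx8naoKSUtNmz1NbS5dbjxqTFtsizkLfXpseRcJS2lvlxYLbixPmjU1LHxaSlgYPWouK1gHClprS1hFGz+6Wk6eikx7aUMGDmxqSDgbWSx9aiYKTW+vekxvXE58a1opTI+fqkgIGUtGCCtpLH+cXW+/P61nOwpaC22riDoqWUlNbD1qTI+ubIx3Bi1abE0+f5+si0cYS1g7Nwc6SU98XW1VGi9oHE5+eit9mVgZPH2YKztqSn/Oml1TBy+MPF5ef4k9RytNrC1eawk4Kj+OvY5mKk9/XCt6WVhbaohHCCyLNQc2O296Xo1uP35pG3o6LG+vn49Pmzo8ixksnW97ak+fjR6PnklNjF2LaUp5WQcYFSc5TD5qOjtcjao5GnxpD6+PjZxaa2wsWgpPn4x8ekpcZzcLXE9pWE5rZSt8iAcmGUpZS21A=="/>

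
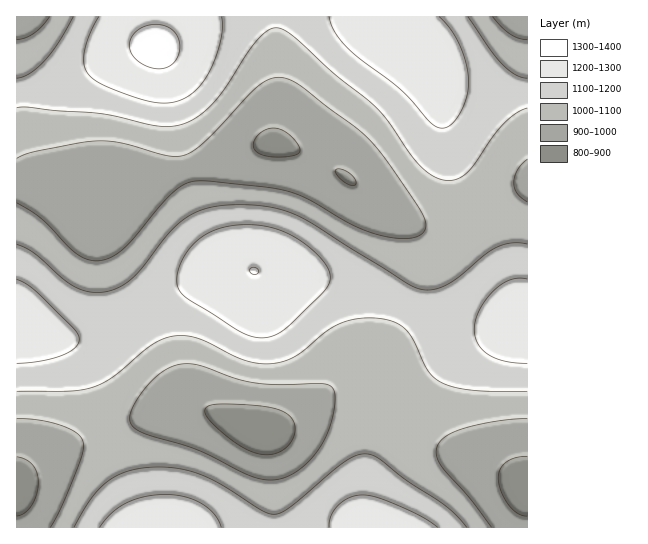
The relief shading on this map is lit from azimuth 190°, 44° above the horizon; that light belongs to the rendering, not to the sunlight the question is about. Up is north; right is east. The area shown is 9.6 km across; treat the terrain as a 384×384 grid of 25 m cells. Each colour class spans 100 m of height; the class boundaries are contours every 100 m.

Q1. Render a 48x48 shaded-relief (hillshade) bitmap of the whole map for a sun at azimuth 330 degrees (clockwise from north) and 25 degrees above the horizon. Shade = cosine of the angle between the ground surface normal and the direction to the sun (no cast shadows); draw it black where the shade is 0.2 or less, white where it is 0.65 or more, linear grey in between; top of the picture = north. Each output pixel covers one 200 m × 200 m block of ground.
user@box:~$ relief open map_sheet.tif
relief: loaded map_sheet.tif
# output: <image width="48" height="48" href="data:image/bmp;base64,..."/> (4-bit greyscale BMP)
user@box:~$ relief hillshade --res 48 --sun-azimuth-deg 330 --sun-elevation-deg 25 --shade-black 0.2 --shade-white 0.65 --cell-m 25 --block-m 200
<image width="48" height="48" href="data:image/bmp;base64,Qk32BAAAAAAAAHYAAAAoAAAAMAAAADAAAAABAAQAAAAAAIAEAAATCwAAEwsAABAAAAAAAAAAAAAAABEREQAiIiIAMzMzAERERABVVVUAZmZmAHd3dwCIiIgAmZmZAKqqqgC7u7sAzMzMAN3d3QDu7u4A////ALzN3d3cy7qpmId3iJmqqqqqqruqmYiImbvN3d3dzLuqmYiImaq7u7qqqruqmYiIiaq83d3d3Mu7qpmZq7zMzLu7q7uqqYh3iJmrzN3d3MzLu6qrvM3d3Mu7qqqqmYd3d4iavMzd3czMu7u7zN3u3cy6qpmZmHdmZneJq7zMzMzMy7u7zN7u7cu6mZiIh3ZlVmZ4mau7zMzMy7u7vN3d3cupiId3dmVVVVVniJmqq7u7u7qqq7zN3Muph3ZmZVRERERWZ3iJmqq7qqmZmaq7zLuph2ZVVEQzMzRFVmZ3iJmZmYh3d4iaq7qph2ZVREMzMzM0RFVWZniIiHZVVVZ4mqqph2ZVRDMyIiIzM0RERVZndmVDMzRXiZqZiHZVRDMyIiIjMzMzM0RVVUQyESNFaJmZmHdlVEMyIiIjMzMiIjM0REMhERI0V4iZmId2VUQzIiIzMzMyIiIjMzMhEREjRniIiIh3ZlRDMzM0REQzIiIiMzMiERESNGd4iIh3dmVUQ0RFVVVEMiIiMzMzIhESNEVnd4iIh3ZlVFVWZmZlQzIiM0REMyIiI0RWZ3iIiIh2ZmZneIh3ZUMzNEREQzIiIjRFZneImZmId3d4iZmYh2VERFVVVDMiIjNFVniJmqqZiIiImqqqmHZVVVVlVUMzIzNFZniZqruqmZmZmru7uph2ZmZmZVRDM0RVZ4iaq7u7qpmZmrzMy6mId3d2ZlVURVVneImau8zLu6mZmrzMzLupiId3d2ZmZmd4iZmqu8zMu6qZmqvN3cy6qZmIiHd3d4iZmqqqu8zMy6qZmavM3d3Mu6qpmZiIiZqqqqqqq7vMu6qZiZq83d3dzMu7qqqZqqq7u6qqqqu7u6qYiJqrzd3d3d3My7uqqru7u6qZmZqru6mYiImrzN3e7u3d3My7u7u7uqmIiImaqpmIh4iau83d7u7u3dzLu6qqqZh3ZniJmpiId3eJqrzN3d7u7dzLqqqpmYdmVWZ4iYh3dmd4maq7zN3d3dy7qZmYiHZlVFVneHdmZmZneImaq7zMzMu6mIiHd2ZVRERVZmZlVVVWZnd4iJqru7qph3d3d2ZVRDNEVVVUREREVVVVZneJmqmYd2ZmZmZlRDM0REREMzMzRERDREVniIiHdmZmZnZlVDMzRERDMzMzMzIiIiNFZ3d3ZlVmZ3dmVEMzM0RDMyIiIiIREREjRWZmZVVWZ3d2VUQzRFREMzIiIiEQAAASNFZmZVVWZ3d2ZURERGZVRDMzIiIRAAASNFVmZVVWZnd2ZVVVVXd2VUQzMzIhEAABI0VWZVVVZmZmZVVWZ5mIdlVEREMyEQARI0VWVVVVVmZmZWZniKqpmHZlVVRDMhESI0VVVVVVVWZmZmZ4mbu7qZh3ZmZUQyIiM0VWZVVVVWZmZmd4mszMy6mIh3dlVDMiNEVWZmZmZmZmZmeJqt3d3LqpmIh2ZUMzRFVmZmZmd3d3d3eJq93d3cy6qZmHdlRERWZ3d3d4iIiIh3eJq93e3dy7qpmYdmVVVmd3iIiIiJmYiIiJqg=="/>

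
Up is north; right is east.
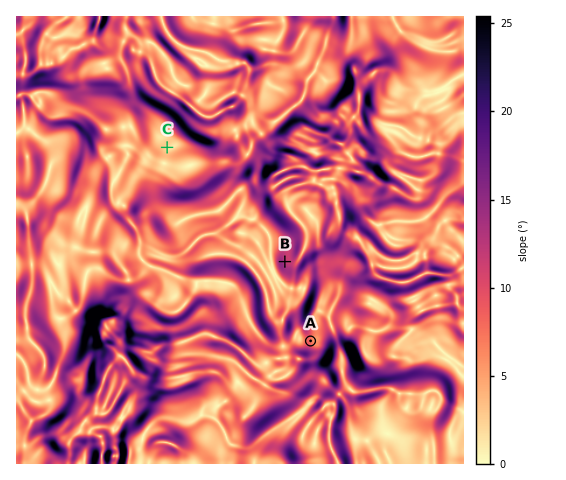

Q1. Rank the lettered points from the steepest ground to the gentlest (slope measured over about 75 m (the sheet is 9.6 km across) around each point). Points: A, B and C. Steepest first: B A C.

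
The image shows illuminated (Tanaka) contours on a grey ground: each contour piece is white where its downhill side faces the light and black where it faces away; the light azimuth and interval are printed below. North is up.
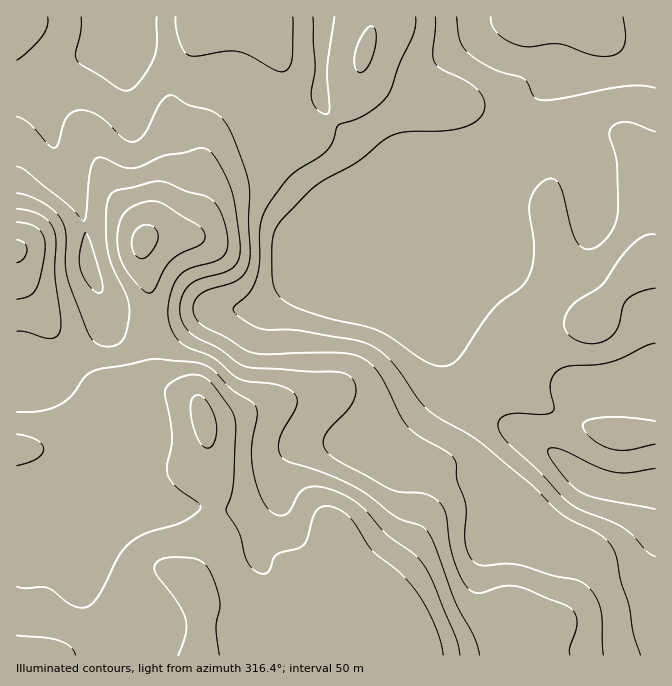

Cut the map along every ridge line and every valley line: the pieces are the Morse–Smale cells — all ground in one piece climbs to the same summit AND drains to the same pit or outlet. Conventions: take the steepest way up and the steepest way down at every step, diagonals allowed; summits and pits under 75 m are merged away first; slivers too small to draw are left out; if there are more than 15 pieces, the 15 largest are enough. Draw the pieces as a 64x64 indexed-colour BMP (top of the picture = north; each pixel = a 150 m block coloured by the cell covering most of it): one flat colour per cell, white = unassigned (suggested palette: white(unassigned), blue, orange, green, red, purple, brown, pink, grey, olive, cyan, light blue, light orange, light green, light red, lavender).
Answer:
<image width="64" height="64" href="data:image/bmp;base64,Qk12CAAAAAAAAHYAAAAoAAAAQAAAAEAAAAABAAQAAAAAAAAIAAATCwAAEwsAABAAAAAAAAAA////ALR3HwAOf/8ALKAsACgn1gC9Z5QAS1aMAMJ34wB/f38AIr28AM++FwDox64AeLv/AIrfmACWmP8A1bDFABERERERERERERERERERERERERERERERERMzMzMzMzMzEREREREREREREREREREREREREREREREREzMzMzMzMzMRERERERERERERERERERERERERERERERETMzMzMzMzMxEREREREREREREREREREREREREREREREREzMzMzMzMzEREREREREREREREREREREREREREREREREREREzMzMzMRERERERERERERERERERERERERERERERERERETMzMzMxEREREREREREREREREREREREREREREREREREREzMzMzERERERERERERERERERERERERERERERERERERETMzMzMRERERERERERERERERERERERERERERERERERERMzMzMxERERERERERERERERERERERERMREREREREREREzMzMzERERERERERERERERERERERERETERERERERERETMzMzMRERERERERERERERERERERERERExERERERERETMzMzMxERERERERERERERERERERERERETEREREREREzMzMzMzERERERERERERERERERERERERERExEREREREzMzMzMzMRERERERERERERERERERERERERETERERERETMzMzMzMxERERERERERERERERERERERERERMxERERETMzMzMzMzEREREREREREREREREREREREREREzEREREzMzMzMzMzMRERERERERERERERERERERERERETMzERMzMzMzMzMzMxERERERERERERERERERERERERERMzMzMzMzMzMzMzMzERERERERERERERERERERERERERERMzMzMzMzMzMzMzMRERERERERERERERERERERERERERETMzMzMzMzMzMzMxEREREREREREREREREREREREREREREzMzMzMzMzMzMzERERERERERERERERERERERERERERETMzMzMzMzMzMzMREREREREREREREREREREREREREREREzMzMzMzMzMzMxERERERERERERERERERERERERERERETMzMzMzMzMzMzEREREREREREREREREREREREREREREREzMzMzMzMzMzMRERERERERERERERERERERERERERERERMzMzMzMzMzMxERERERERERERERERERERERERERERERETMzMzMzMzMzREEREREREREREREREREREREREREREREREzMzMzMzMzNEREERERERERERERERERERERERERERERETMzMzMzMzM0RERBEREREREREREREREREREREREREREREzMzMzMzMzRERERBEREREREREREREREREREREREREREREzMzMzMzNEREREQREREREREREREREREREREREREREREREzMzMzM0RERERBERERERERERERERERERERERERERERERERMzMzREREREIiIiIiIREREREREREREREREREREREREREzMzNEREREQiIiIiIiIiIhERERERERERERERERERERERMzM0REREQiIiIiIiIiIiIhERERERERERERERERERERETMzRERERCIiIiIiIiIiIiIREREREREREREREREREREREzNERERCIiIiIiIiIiIiIiERERERERERERERERERERERM0REREIiIiIiIiIiIiIiIhERERERERERERERERERERERREREQiIiIiIiIiIiIiIiIhERERERERERERERERERERFERERCIiIiIiIiIiIiIiIiEREREREREREREREREREREUREREIiIiIiIiIiIiIiIiIhERERERERERERERERERERREREQiIiIiIiIiIiIiIiIhERERERERERERERERERERFERERCIiIiIiIiIiIiIiIhEREREREREREREREREREREURERCIiIiIiIiIiIiIiIhERERERERERERERERERERERREREIiIiIiIiIiIiIiIhERERERERERERERERERERERFEREIiIiIiIiIiIiIiIhEREREREREREREREREREREREUREQiIiIiIiIiIiIiIhERERERERERERERERERERERERREQiIiIiIiIiIiIiIhERERERERERERERERERERERERFERCIiIiIiIiIiIiIhEREREREREREREREREREREREREUREIiIiIiIiIiIiIiERERERERERERERERERERERERERREIiIiIiIiIiIiIiIRERERERERERERERERERERERERFEQiIiIiIiIiIiIiIREREREREREREREREREREREREREURCIiIiIiIiIiIiIhERERERERERERERERERERERERERREIiIiIiIiIiIiIiERERERERERERERERERERERERERFEQiIiIiIiIiIiIiEREREREREREREREREREREREREREREUIiIiIiIiIiEREREREREREREREREREREREREREREREREiIiIiIiIREREREREREREREREREREREREREREREREREREiIiIiEREREREREREREREREREREREREREREREREREREREiIhEREREREREREREREREREREREREREREREREREREREREhERERERERERERERERERERERERERERERERERERERERERERERERERERERERERERERERERERERERERERERERERERERERERERERERERERERERERERERERERERERER"/>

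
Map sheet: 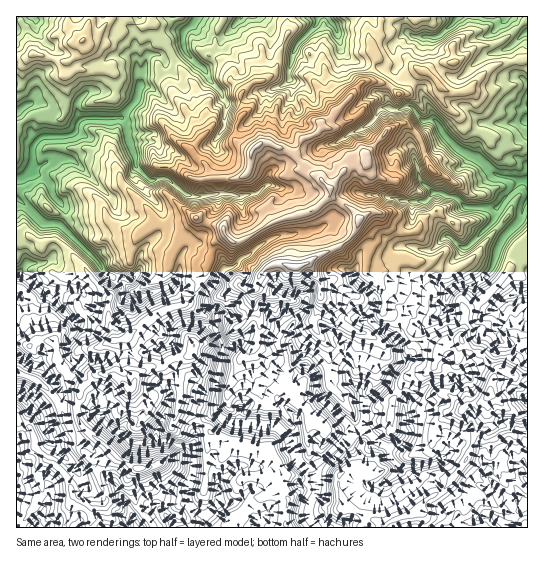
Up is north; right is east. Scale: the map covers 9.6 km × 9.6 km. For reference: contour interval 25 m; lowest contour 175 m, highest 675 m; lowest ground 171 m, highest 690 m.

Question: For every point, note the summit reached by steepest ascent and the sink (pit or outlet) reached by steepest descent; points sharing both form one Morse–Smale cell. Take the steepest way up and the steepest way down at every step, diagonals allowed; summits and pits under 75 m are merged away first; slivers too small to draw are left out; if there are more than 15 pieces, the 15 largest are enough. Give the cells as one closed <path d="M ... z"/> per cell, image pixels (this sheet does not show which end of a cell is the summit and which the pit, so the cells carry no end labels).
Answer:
<path d="M170 51l-7 4-14 0-2 2-10 39-15-4-35 0-10 11 0 10 4 6-4 4-1 8-3 4-24 0 3-24-7-7-14-1-15 10 0 126 5 1 9-4 12 8 7-4 9 1 26 26 25 31-1 4 2 2 8 0 5-4 12 0 28-11 11-6 7 1 6 7 7 2 15-26 14 8 11 9 15 5 10-1 12 8 23 4 7-13-5-20 13-4 10-8 27-14 9-8 4-15-10-11-18-10 0-8-13-13-7-3-17-20-25-10-7 0-9 6-2 5 0 12-6 10-8 3-27 0-3-13-16-15 0-2 18-19 3-8-5-8 0-8-8-9-4-12-15-16z"/><path d="M358 224l-3 9-14 12-45 22 5 20-7 13-23-4-12-8-10 1-15-5-11-9-14-8-16 27 12 5 2 7 9 7 0 20 5 8 2 13-8 31 0 8-6 0-20-9-10-1 1 16-3 10 18 8 16 16 11 6 28 9 17 3 4 3 10 17 0 15 7 12-3 12 0 16 2 2 56-1 14-13 11-24 5-5 14-4 10-12 0-4-8-10 0-8 15-12 1-37-20-13 15-22-3-24 10-6-8-13-15-9 0-21-19-19 6-34z"/><path d="M527 59l-25 4-11 4-24 24-4 1-13 0-7-3-14-16-6-2-2 0-8 7-5 12-9 5-13-11-9-3-14 0-28 30-3 6-11 6 0 4-4 6-12 4-4 4-6 12 4 8 32 28 0 8 18 10 8 8 2 11 12 11-6 34 19 19 0 21 15 9 7 12 15-4 20-13 3-5 4-16 10-9 16-1 1 11 4 6 21-19 8-11 4-18 10-10 6-2z"/><path d="M406 333l-9 6 3 24-15 22 20 13-1 37-15 12 0 8 8 10 0 4-10 12-14 4-5 5-11 24-15 14 41 0 10-8 24-8 10-13 15-8 17-20 12-20 4-18 13-23 3-25 8-15-14-14-12-5-12-11-14 1-6 7-3 0-7-4-20-5z"/><path d="M366 16l-77 0-1 17-9 21-3 16-11 10-11 1-4 3-10 13 4 17-8 12 0 15 14 10 12-8 7 0 25 10 11-16 12-4 4-6 0-4 9-4 33-38 8-3 4-15 0-9-6-12z"/><path d="M287 16l-112 1 2 6 7 7 0 15-13 4 0 4 9 16 15 16 4 12 8 9 0 8 5 8-3 8-18 19 0 2 16 15 3 13 27 0 8-3 4-6 3-19-16-10 0-15 8-12-4-17 10-13 4-3 11-1 11-10 3-16 9-21z"/><path d="M178 383l-9 3 2 9-3 14-12 24 0 6 15 2 6 4 14 2 2 2 0 24-6 17 1 12-14 6-8 8-5-7-4-1-12 1-4 4 13 15 132 0-1-18 3-12-5-8 0-15-8-16-8-8-36-8-20-10-16-16-16-6-2-2 3-10z"/><path d="M527 16l-146 0-1 15-9 11 4 12 0 9-4 15-4 3 19 3 13 11 6-2 8-15 8-7 2 0 6 2 17 18 21 0 24-24 37-9z"/><path d="M150 16l-81 0-1 11 15 14 0 9-14 11-8 0-27-8-7 4-10-1-1 55 15-8 14 1 7 7-3 24 20 1 7-5 1-8 4-4-4-6 0-10 10-11 35 0 15 4 10-39 2-2 14 0 6-4z"/><path d="M491 395l-3 2-1 17-12 19-4 18-22 32-7 8-15 8-10 13-24 8-7 4-1 4 72 0 2-5 11 0 17-10 12 7 8 8 10-15 11-10 0-88-13-2-9-5z"/><path d="M30 236l-14 5 0 102 15 2 7-5 16 1 5 20 10 12 4-4 0-7-5-7-1-8 8-18 0-6-24-24-7-5 7-5 28 0 7 10 5 2 16 2 2-5-46-53-8-5-6 0-7 4z"/><path d="M78 404l-2 2 1 11 6 10 22 17 12 13 19 12-7 6-1 6 8 24 5 7 4-3 12-1 4 1 5 7 8-8 14-6-1-12 6-17 0-24-2-2-9 0-11-6-12-1-6 0-4 3-18 0-25-19-15-15z"/><path d="M182 357l-8 0-13 10-10 0-10 5-6 6-4 10-2 0-16-13-18 0-14 12-4 16 14 6 15 15 25 19 18 0 6-3 1-7 12-24 3-14-2-9 11-4-3-15z"/><path d="M17 420l-1 107 74 1 3-23-14-4-6-4-6-20-13-13-10-5-9-13-3-16z"/><path d="M79 289l-28 0-7 5 7 5 24 24 0 6-8 18 1 8 5 7 0 7-5 6 6 6 11 4 10-10 11-2 9 3 14 12 2 0 4-10-7-7-3-6 0-26-12 0 0-6-5-16 0-14-21-3z"/>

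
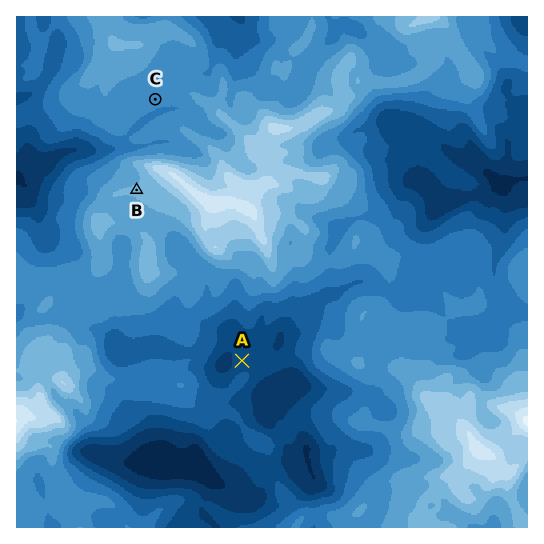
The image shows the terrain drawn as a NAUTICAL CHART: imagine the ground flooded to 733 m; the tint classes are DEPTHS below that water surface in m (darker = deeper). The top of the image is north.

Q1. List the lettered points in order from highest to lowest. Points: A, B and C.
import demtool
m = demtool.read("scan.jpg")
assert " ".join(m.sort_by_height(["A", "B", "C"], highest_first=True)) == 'B C A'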